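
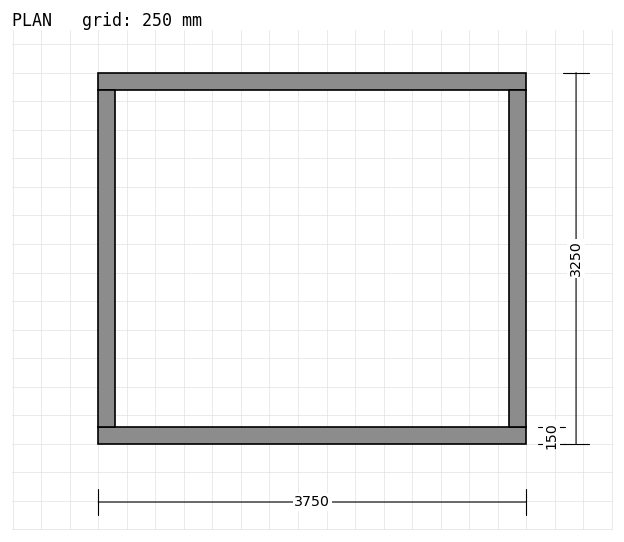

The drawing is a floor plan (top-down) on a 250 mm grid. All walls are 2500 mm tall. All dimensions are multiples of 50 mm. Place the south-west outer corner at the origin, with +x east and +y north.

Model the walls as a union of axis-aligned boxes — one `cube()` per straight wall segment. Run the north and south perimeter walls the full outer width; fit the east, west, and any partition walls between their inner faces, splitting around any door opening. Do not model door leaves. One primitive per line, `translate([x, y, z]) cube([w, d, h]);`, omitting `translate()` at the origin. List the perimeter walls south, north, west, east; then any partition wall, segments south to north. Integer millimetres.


cube([3750, 150, 2500]);
translate([0, 3100, 0]) cube([3750, 150, 2500]);
translate([0, 150, 0]) cube([150, 2950, 2500]);
translate([3600, 150, 0]) cube([150, 2950, 2500]);


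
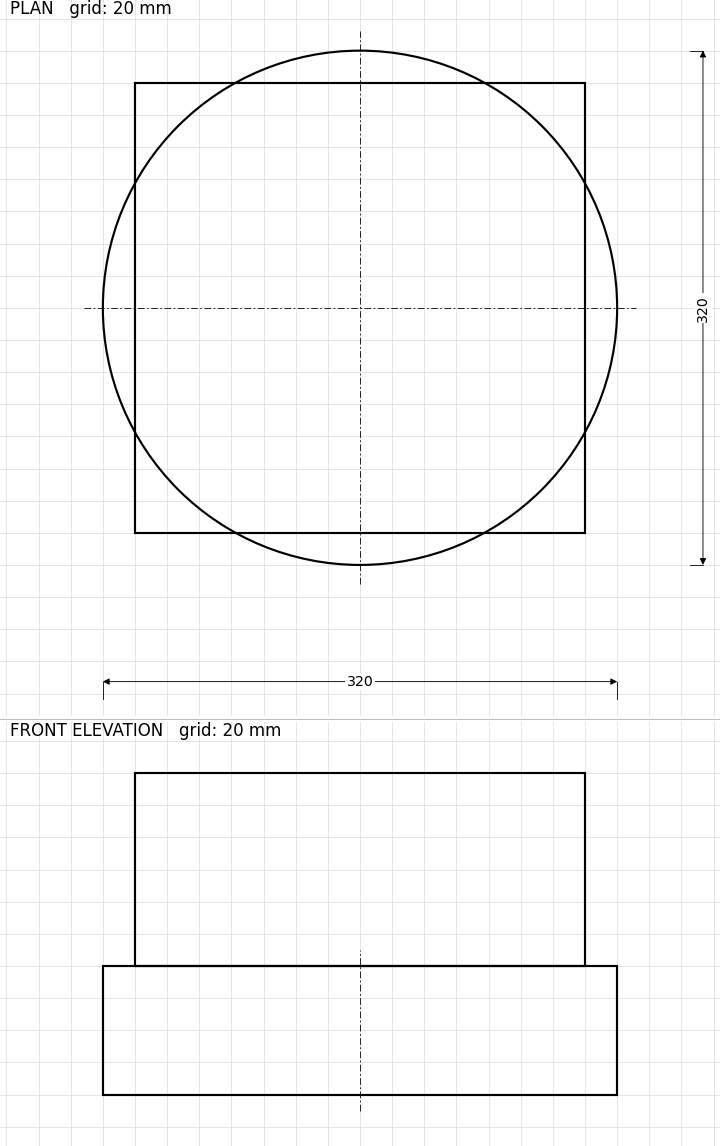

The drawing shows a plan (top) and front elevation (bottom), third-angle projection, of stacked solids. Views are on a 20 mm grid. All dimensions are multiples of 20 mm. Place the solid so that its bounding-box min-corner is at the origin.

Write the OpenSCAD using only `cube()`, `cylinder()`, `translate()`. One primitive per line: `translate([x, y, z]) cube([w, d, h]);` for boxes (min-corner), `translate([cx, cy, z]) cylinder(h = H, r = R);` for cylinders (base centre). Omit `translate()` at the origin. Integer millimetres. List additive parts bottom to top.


translate([160, 160, 0]) cylinder(h = 80, r = 160);
translate([20, 20, 80]) cube([280, 280, 120]);


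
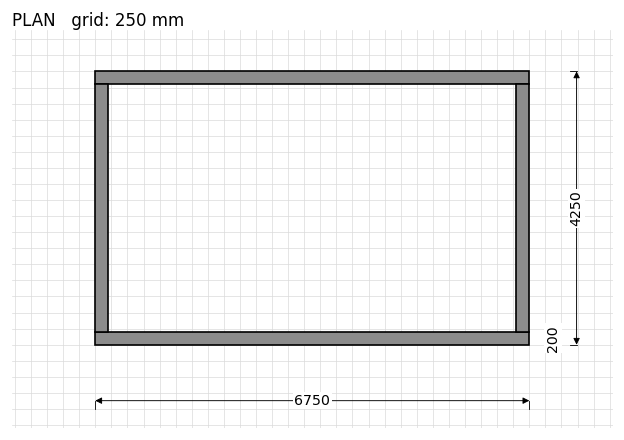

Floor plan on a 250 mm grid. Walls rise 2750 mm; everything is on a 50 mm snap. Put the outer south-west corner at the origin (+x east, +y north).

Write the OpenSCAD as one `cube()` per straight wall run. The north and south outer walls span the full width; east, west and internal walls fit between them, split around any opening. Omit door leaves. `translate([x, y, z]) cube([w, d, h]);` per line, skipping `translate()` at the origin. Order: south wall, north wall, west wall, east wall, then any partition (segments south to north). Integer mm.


cube([6750, 200, 2750]);
translate([0, 4050, 0]) cube([6750, 200, 2750]);
translate([0, 200, 0]) cube([200, 3850, 2750]);
translate([6550, 200, 0]) cube([200, 3850, 2750]);


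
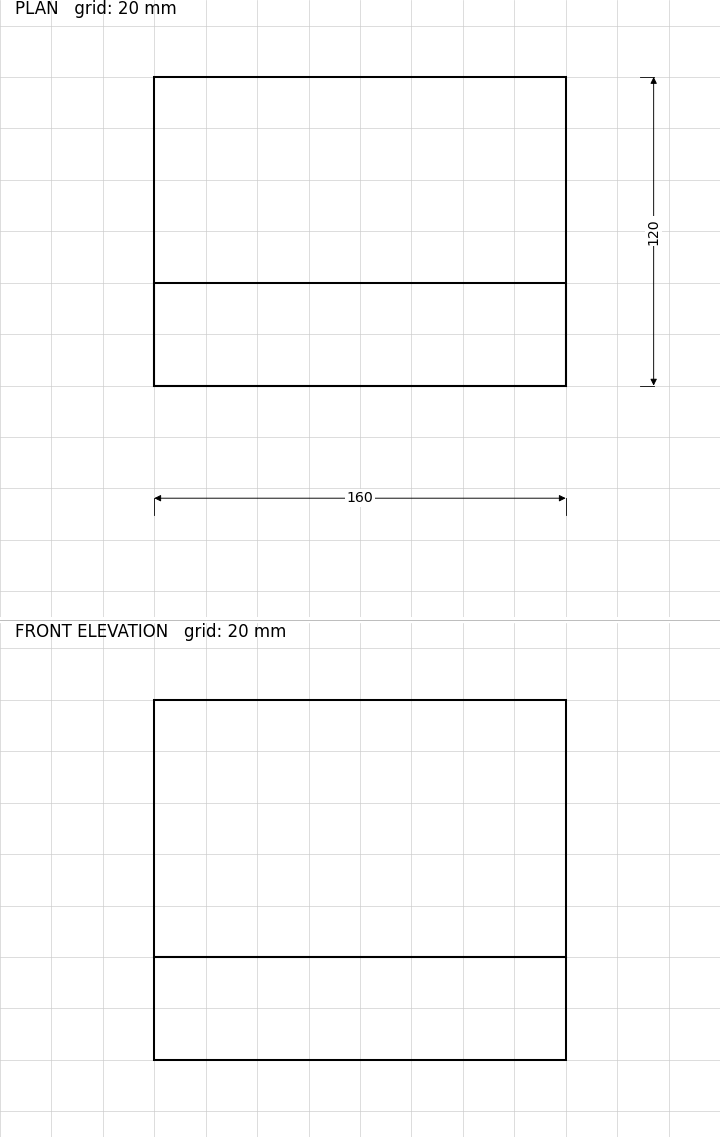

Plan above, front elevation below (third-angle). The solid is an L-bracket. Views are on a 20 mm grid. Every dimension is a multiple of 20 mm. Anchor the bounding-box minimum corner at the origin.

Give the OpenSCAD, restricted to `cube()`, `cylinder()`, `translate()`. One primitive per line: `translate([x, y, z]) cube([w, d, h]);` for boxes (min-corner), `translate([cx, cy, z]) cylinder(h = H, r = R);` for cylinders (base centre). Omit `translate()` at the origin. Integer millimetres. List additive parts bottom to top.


cube([160, 120, 40]);
translate([0, 0, 40]) cube([160, 40, 100]);


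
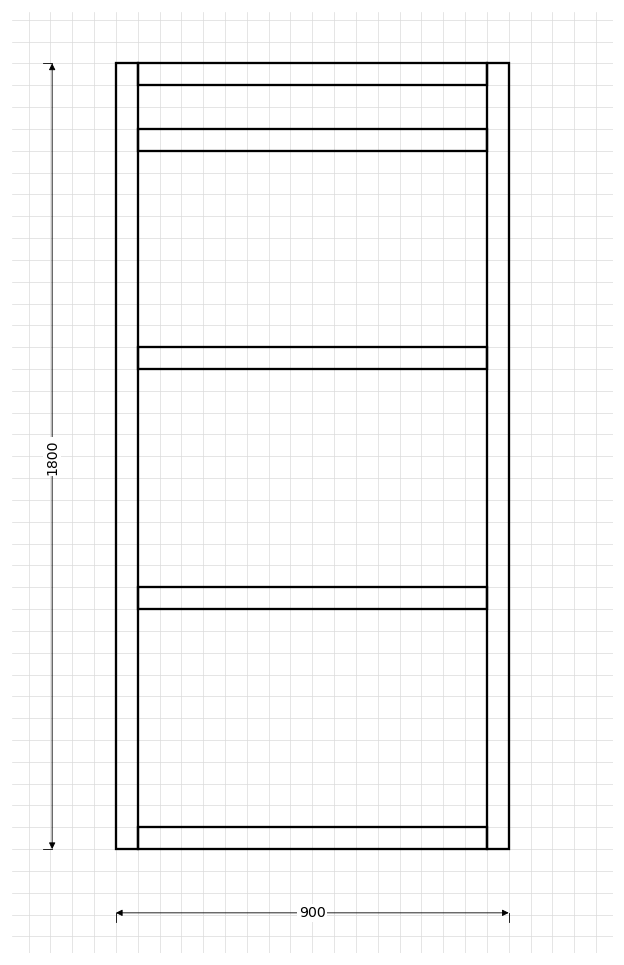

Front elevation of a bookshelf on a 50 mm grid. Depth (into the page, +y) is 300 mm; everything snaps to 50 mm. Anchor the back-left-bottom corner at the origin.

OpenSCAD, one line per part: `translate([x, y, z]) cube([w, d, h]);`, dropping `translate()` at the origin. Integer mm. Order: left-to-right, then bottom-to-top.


cube([50, 300, 1800]);
translate([50, 0, 0]) cube([800, 300, 50]);
translate([50, 0, 550]) cube([800, 300, 50]);
translate([50, 0, 1100]) cube([800, 300, 50]);
translate([50, 0, 1600]) cube([800, 300, 50]);
translate([50, 0, 1750]) cube([800, 300, 50]);
translate([850, 0, 0]) cube([50, 300, 1800]);


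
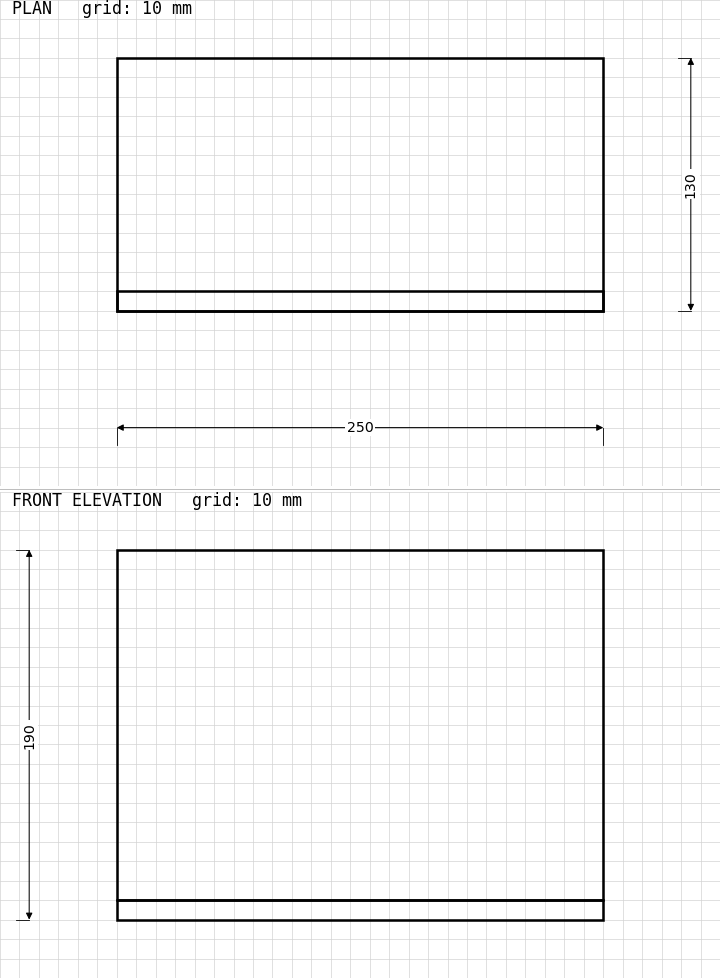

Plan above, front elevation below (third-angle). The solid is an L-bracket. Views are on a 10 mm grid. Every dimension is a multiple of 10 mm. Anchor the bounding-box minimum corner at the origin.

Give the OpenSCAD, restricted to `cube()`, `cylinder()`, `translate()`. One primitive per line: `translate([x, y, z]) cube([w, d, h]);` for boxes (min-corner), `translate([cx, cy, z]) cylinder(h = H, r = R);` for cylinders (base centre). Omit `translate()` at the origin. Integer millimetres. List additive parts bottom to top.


cube([250, 130, 10]);
translate([0, 0, 10]) cube([250, 10, 180]);


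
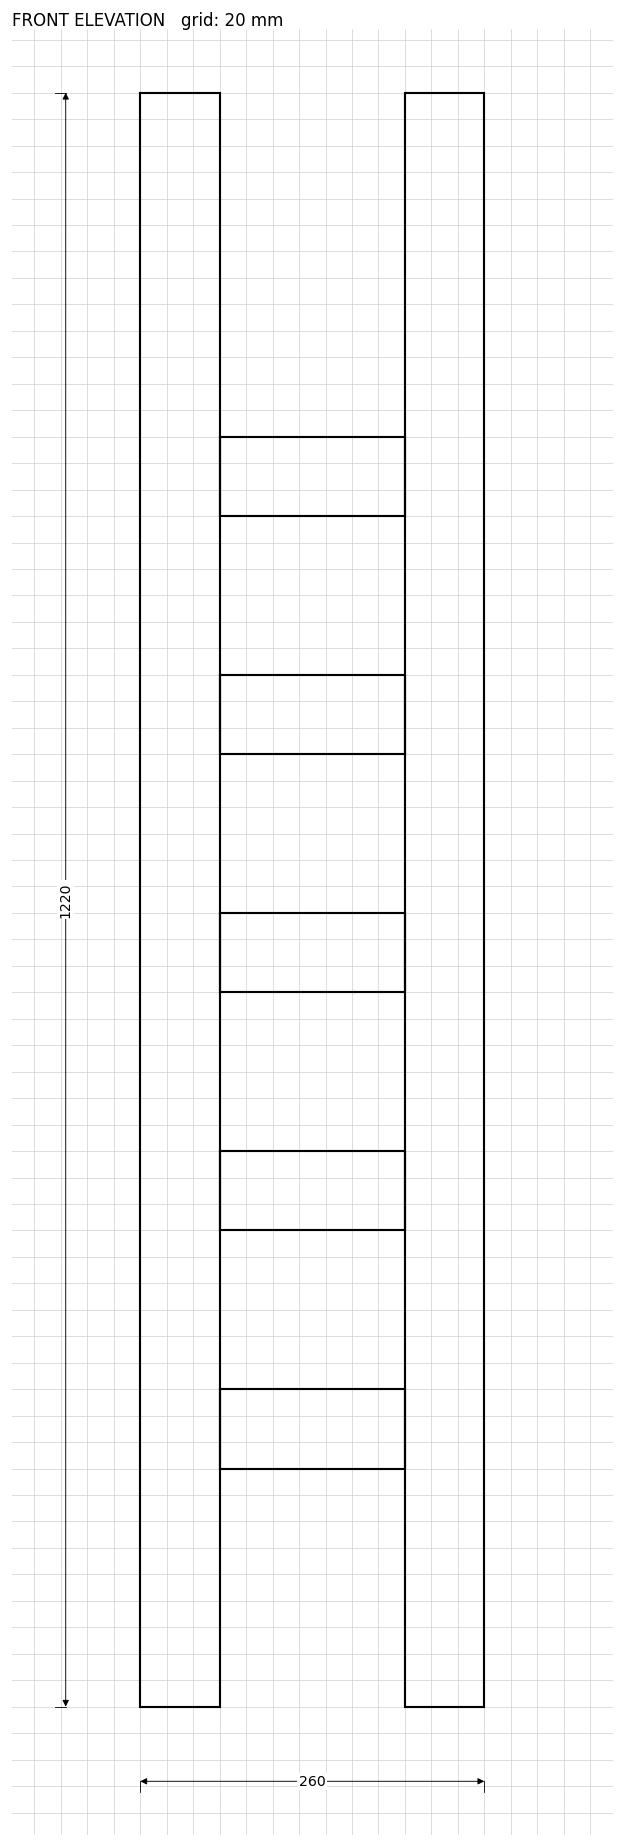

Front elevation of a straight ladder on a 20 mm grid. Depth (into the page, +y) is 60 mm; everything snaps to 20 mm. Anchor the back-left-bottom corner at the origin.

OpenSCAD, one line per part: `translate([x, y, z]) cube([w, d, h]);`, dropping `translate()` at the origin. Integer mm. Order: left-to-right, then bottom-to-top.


cube([60, 60, 1220]);
translate([60, 0, 180]) cube([140, 60, 60]);
translate([60, 0, 360]) cube([140, 60, 60]);
translate([60, 0, 540]) cube([140, 60, 60]);
translate([60, 0, 720]) cube([140, 60, 60]);
translate([60, 0, 900]) cube([140, 60, 60]);
translate([200, 0, 0]) cube([60, 60, 1220]);


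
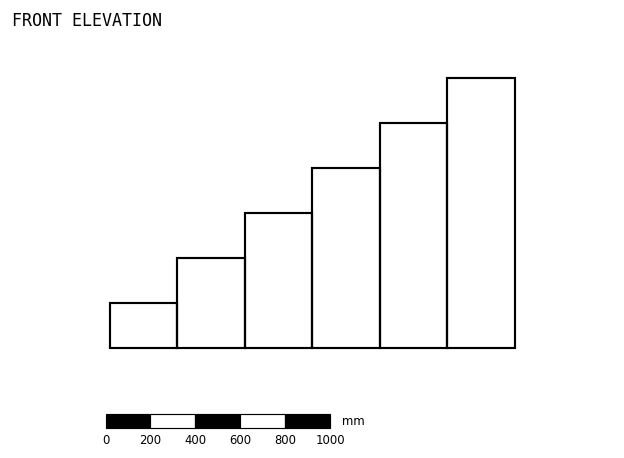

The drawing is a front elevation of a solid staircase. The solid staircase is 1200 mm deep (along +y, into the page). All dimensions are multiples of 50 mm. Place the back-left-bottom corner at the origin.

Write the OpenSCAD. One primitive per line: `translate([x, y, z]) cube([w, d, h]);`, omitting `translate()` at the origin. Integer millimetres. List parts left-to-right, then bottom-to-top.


cube([300, 1200, 200]);
translate([300, 0, 0]) cube([300, 1200, 400]);
translate([600, 0, 0]) cube([300, 1200, 600]);
translate([900, 0, 0]) cube([300, 1200, 800]);
translate([1200, 0, 0]) cube([300, 1200, 1000]);
translate([1500, 0, 0]) cube([300, 1200, 1200]);


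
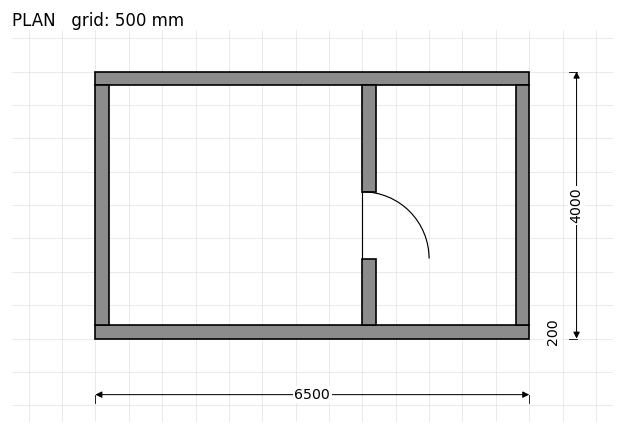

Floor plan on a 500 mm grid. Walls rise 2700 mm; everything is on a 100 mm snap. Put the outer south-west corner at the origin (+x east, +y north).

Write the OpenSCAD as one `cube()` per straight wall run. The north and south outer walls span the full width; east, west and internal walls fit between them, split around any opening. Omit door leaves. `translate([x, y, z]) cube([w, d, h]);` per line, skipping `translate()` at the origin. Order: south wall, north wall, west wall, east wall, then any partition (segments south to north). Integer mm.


cube([6500, 200, 2700]);
translate([0, 3800, 0]) cube([6500, 200, 2700]);
translate([0, 200, 0]) cube([200, 3600, 2700]);
translate([6300, 200, 0]) cube([200, 3600, 2700]);
translate([4000, 200, 0]) cube([200, 1000, 2700]);
translate([4000, 2200, 0]) cube([200, 1600, 2700]);


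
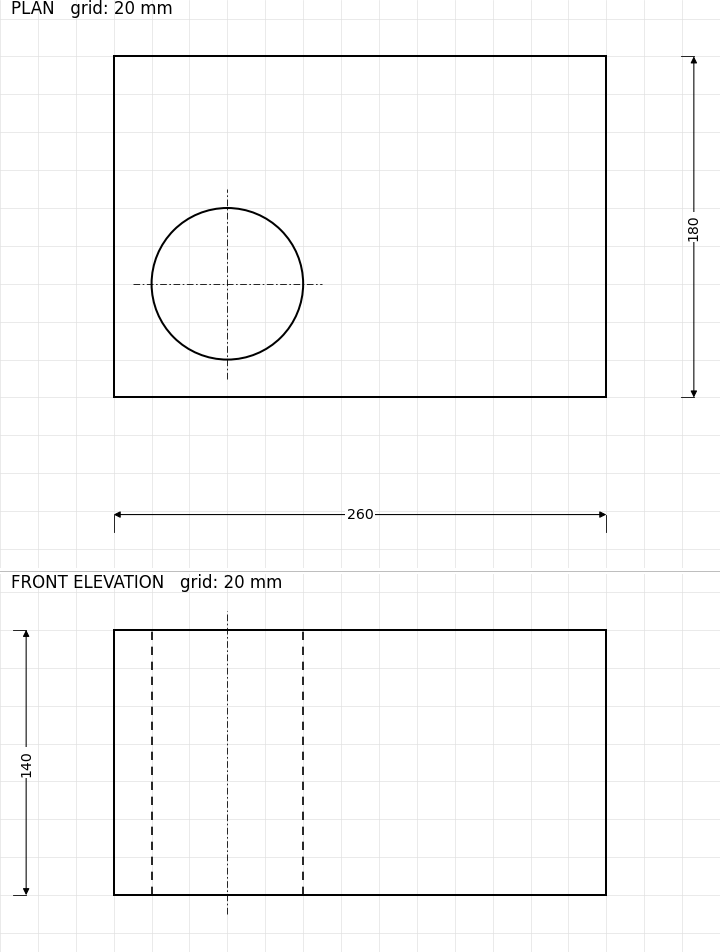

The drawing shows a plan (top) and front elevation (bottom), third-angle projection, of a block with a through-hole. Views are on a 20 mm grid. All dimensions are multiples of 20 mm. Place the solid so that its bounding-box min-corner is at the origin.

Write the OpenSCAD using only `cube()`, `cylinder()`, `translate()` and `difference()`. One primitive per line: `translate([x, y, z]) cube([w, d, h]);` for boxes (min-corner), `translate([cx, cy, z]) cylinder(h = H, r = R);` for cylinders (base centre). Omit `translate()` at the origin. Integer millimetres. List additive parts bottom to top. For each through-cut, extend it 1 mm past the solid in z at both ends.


difference() {
  cube([260, 180, 140]);
  translate([60, 60, -1]) cylinder(h = 142, r = 40);
}


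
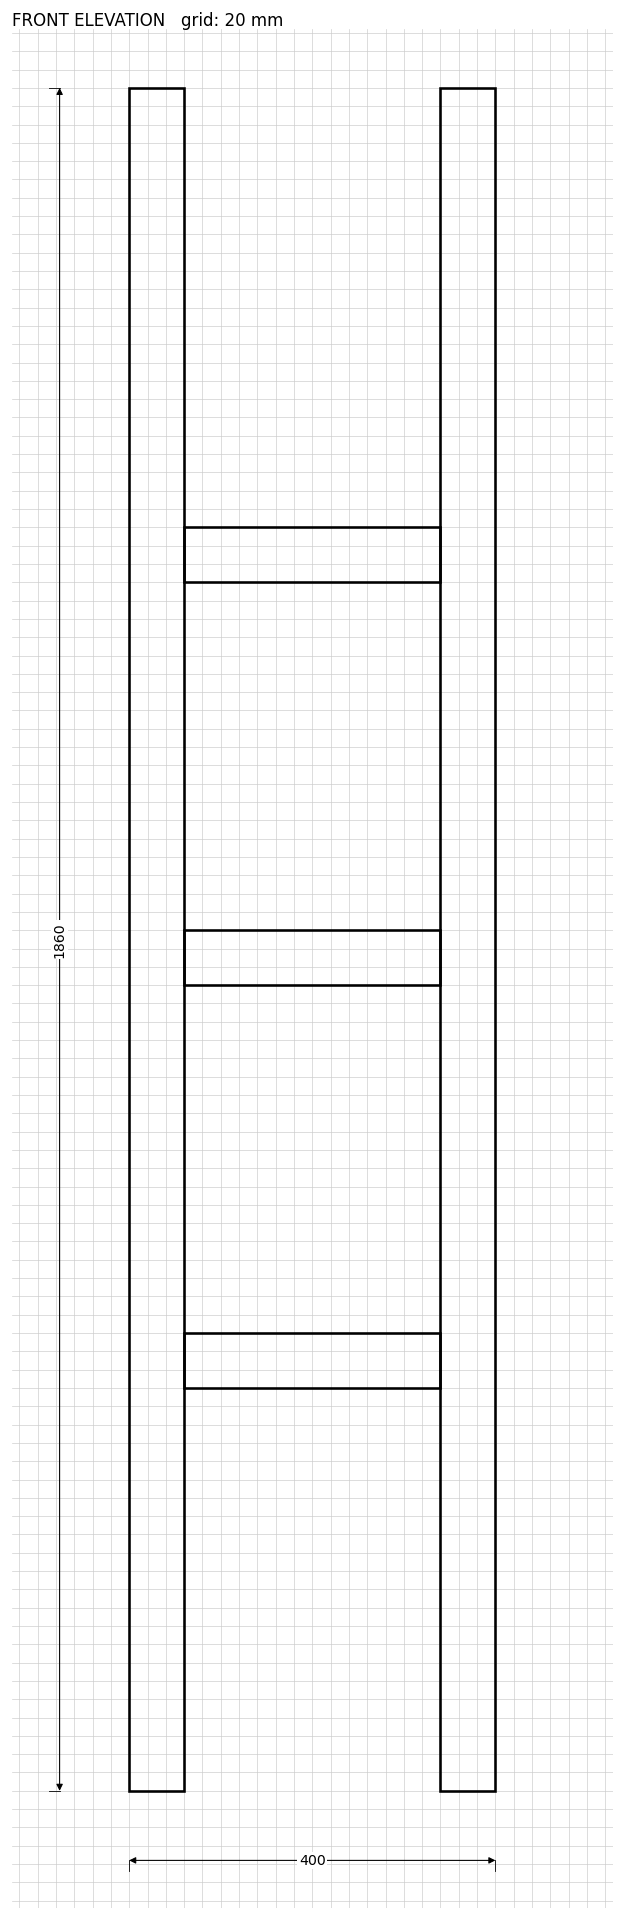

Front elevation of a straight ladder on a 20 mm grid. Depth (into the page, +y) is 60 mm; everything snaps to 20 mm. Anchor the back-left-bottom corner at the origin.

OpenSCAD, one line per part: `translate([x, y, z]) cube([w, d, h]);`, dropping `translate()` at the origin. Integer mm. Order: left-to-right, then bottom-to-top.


cube([60, 60, 1860]);
translate([60, 0, 440]) cube([280, 60, 60]);
translate([60, 0, 880]) cube([280, 60, 60]);
translate([60, 0, 1320]) cube([280, 60, 60]);
translate([340, 0, 0]) cube([60, 60, 1860]);


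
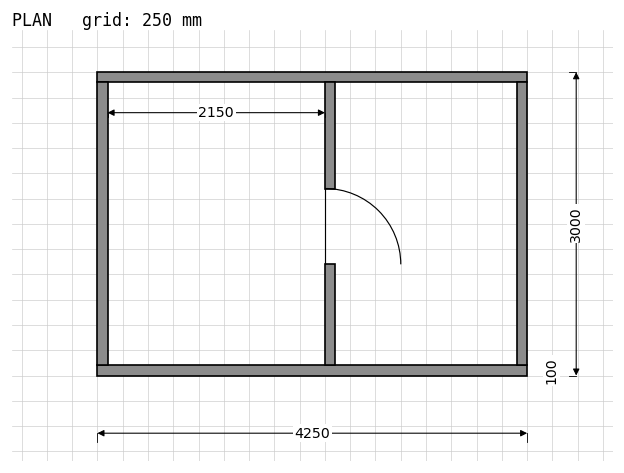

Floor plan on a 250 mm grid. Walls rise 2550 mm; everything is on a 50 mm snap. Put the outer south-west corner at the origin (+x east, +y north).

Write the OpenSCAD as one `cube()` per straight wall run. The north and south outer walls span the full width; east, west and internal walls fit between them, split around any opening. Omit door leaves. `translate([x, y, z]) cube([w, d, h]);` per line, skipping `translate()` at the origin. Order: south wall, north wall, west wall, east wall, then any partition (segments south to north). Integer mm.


cube([4250, 100, 2550]);
translate([0, 2900, 0]) cube([4250, 100, 2550]);
translate([0, 100, 0]) cube([100, 2800, 2550]);
translate([4150, 100, 0]) cube([100, 2800, 2550]);
translate([2250, 100, 0]) cube([100, 1000, 2550]);
translate([2250, 1850, 0]) cube([100, 1050, 2550]);


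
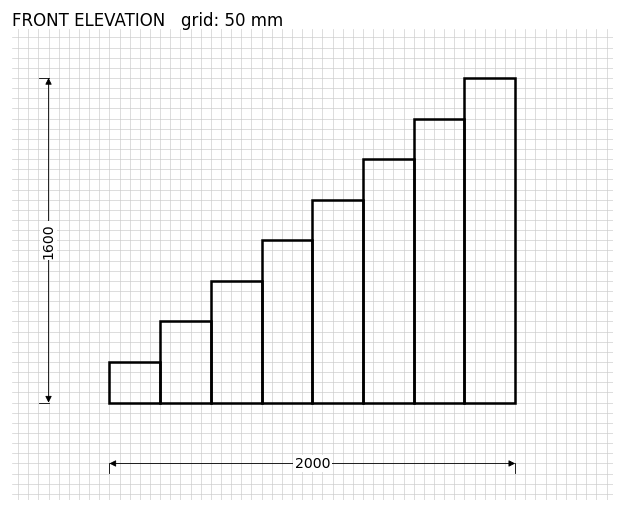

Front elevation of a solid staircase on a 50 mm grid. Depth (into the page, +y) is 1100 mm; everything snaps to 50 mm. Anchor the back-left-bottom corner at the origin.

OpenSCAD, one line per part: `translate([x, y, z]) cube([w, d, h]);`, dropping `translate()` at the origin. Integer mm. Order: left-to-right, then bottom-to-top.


cube([250, 1100, 200]);
translate([250, 0, 0]) cube([250, 1100, 400]);
translate([500, 0, 0]) cube([250, 1100, 600]);
translate([750, 0, 0]) cube([250, 1100, 800]);
translate([1000, 0, 0]) cube([250, 1100, 1000]);
translate([1250, 0, 0]) cube([250, 1100, 1200]);
translate([1500, 0, 0]) cube([250, 1100, 1400]);
translate([1750, 0, 0]) cube([250, 1100, 1600]);


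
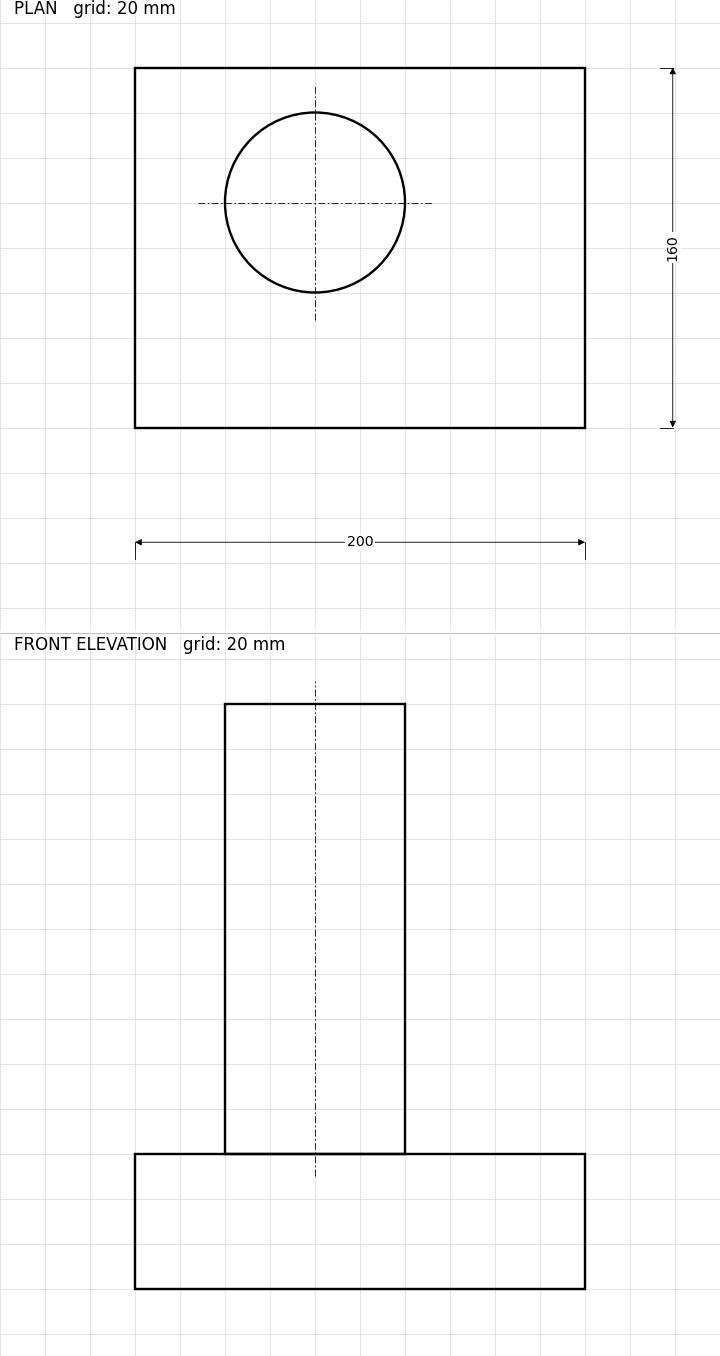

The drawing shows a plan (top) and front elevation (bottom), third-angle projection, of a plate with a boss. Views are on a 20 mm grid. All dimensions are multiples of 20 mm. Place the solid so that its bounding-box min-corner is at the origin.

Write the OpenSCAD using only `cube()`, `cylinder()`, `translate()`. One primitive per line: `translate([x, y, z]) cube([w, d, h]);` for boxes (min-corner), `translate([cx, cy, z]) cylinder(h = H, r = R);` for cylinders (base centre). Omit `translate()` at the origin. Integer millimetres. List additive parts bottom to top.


cube([200, 160, 60]);
translate([80, 100, 60]) cylinder(h = 200, r = 40);


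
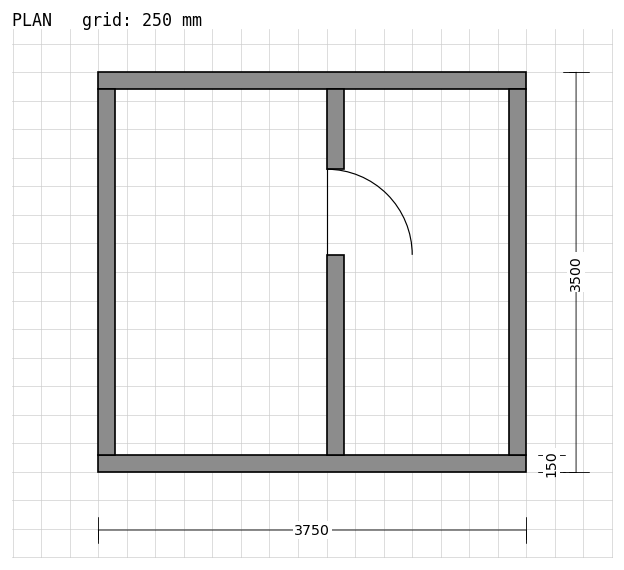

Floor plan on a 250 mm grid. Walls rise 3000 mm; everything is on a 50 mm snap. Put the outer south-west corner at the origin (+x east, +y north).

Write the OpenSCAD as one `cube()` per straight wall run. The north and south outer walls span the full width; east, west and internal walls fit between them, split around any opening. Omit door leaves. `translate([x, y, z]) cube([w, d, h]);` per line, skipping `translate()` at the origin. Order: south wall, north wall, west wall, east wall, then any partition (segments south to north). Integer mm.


cube([3750, 150, 3000]);
translate([0, 3350, 0]) cube([3750, 150, 3000]);
translate([0, 150, 0]) cube([150, 3200, 3000]);
translate([3600, 150, 0]) cube([150, 3200, 3000]);
translate([2000, 150, 0]) cube([150, 1750, 3000]);
translate([2000, 2650, 0]) cube([150, 700, 3000]);


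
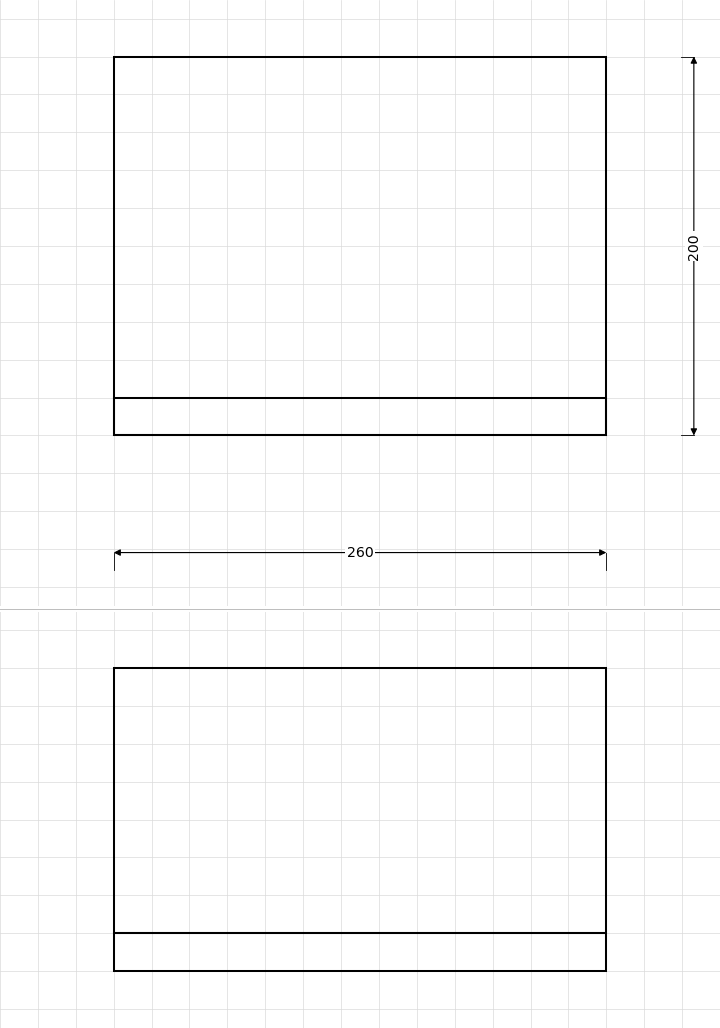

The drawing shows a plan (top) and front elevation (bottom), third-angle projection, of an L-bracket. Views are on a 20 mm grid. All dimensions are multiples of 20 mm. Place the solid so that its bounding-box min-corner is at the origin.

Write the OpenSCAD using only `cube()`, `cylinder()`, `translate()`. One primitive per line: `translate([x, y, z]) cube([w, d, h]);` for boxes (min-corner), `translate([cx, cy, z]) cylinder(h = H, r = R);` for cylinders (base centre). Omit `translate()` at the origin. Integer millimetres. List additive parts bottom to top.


cube([260, 200, 20]);
translate([0, 0, 20]) cube([260, 20, 140]);


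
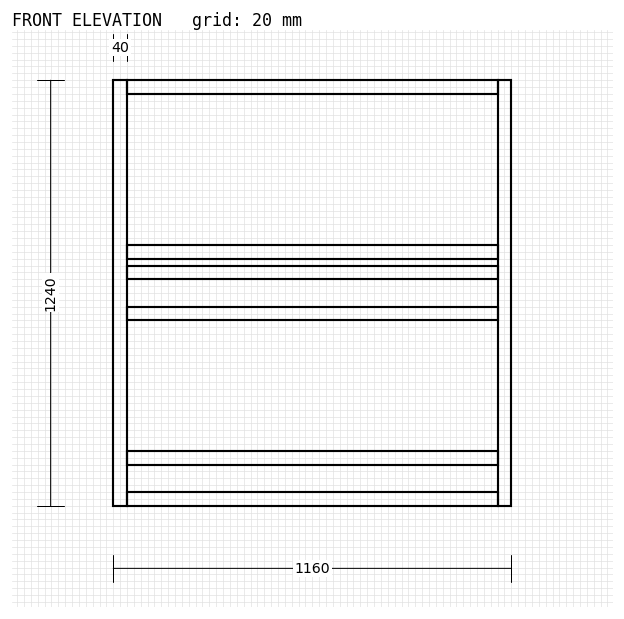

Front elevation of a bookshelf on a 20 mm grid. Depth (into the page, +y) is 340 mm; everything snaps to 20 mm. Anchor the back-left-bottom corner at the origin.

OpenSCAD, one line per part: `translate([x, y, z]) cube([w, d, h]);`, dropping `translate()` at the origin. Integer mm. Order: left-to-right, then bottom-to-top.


cube([40, 340, 1240]);
translate([40, 0, 0]) cube([1080, 340, 40]);
translate([40, 0, 120]) cube([1080, 340, 40]);
translate([40, 0, 540]) cube([1080, 340, 40]);
translate([40, 0, 660]) cube([1080, 340, 40]);
translate([40, 0, 720]) cube([1080, 340, 40]);
translate([40, 0, 1200]) cube([1080, 340, 40]);
translate([1120, 0, 0]) cube([40, 340, 1240]);


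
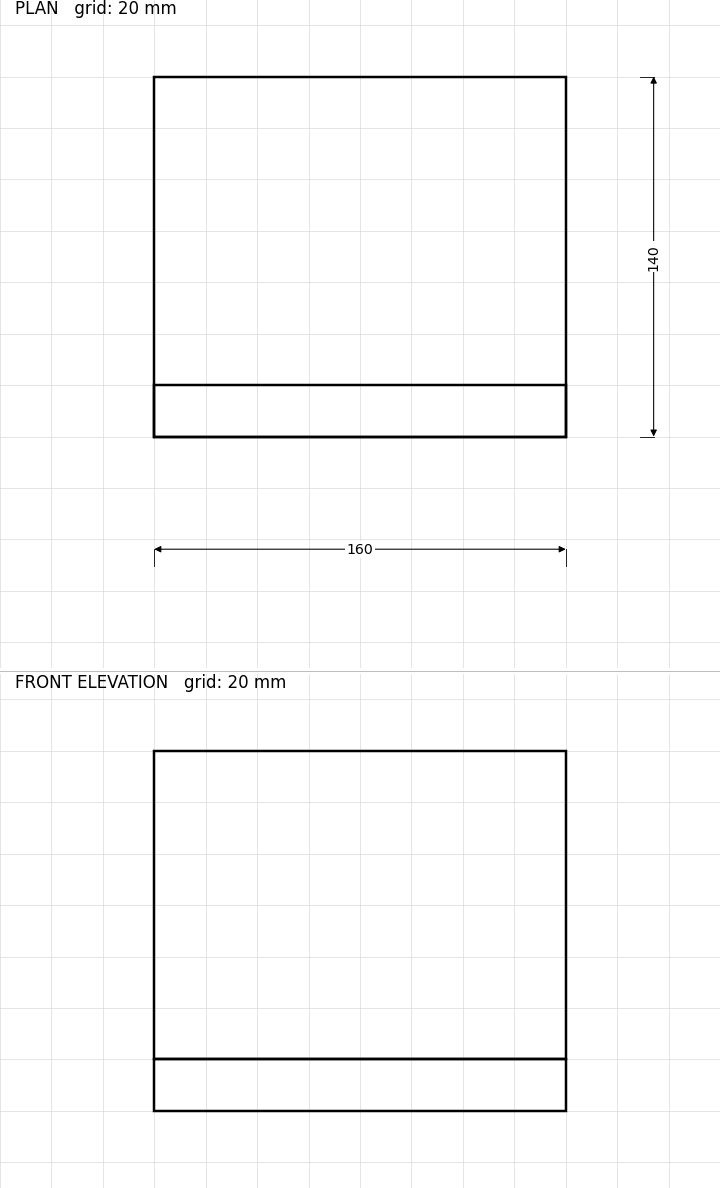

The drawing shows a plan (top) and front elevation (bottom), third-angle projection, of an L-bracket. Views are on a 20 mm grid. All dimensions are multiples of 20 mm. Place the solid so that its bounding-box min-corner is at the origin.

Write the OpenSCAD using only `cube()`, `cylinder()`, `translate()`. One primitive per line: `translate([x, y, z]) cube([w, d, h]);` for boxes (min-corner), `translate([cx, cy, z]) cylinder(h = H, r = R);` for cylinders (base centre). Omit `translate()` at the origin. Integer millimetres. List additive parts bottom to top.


cube([160, 140, 20]);
translate([0, 0, 20]) cube([160, 20, 120]);


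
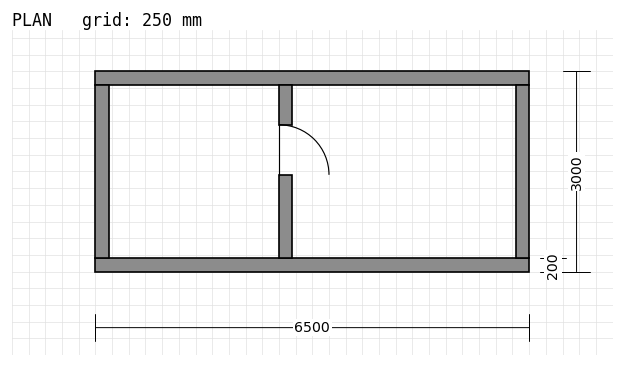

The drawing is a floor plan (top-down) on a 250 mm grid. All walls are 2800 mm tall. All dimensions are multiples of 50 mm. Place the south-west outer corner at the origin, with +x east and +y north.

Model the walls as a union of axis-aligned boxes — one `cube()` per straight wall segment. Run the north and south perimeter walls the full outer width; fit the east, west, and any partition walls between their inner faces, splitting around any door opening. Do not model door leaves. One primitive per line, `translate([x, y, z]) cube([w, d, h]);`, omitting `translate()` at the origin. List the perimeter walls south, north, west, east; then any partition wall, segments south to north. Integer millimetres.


cube([6500, 200, 2800]);
translate([0, 2800, 0]) cube([6500, 200, 2800]);
translate([0, 200, 0]) cube([200, 2600, 2800]);
translate([6300, 200, 0]) cube([200, 2600, 2800]);
translate([2750, 200, 0]) cube([200, 1250, 2800]);
translate([2750, 2200, 0]) cube([200, 600, 2800]);


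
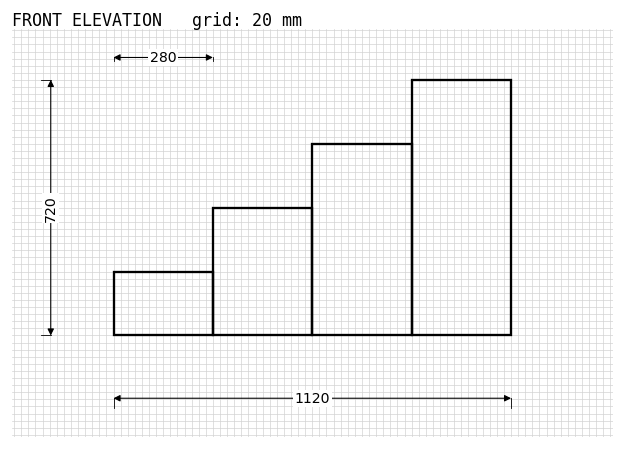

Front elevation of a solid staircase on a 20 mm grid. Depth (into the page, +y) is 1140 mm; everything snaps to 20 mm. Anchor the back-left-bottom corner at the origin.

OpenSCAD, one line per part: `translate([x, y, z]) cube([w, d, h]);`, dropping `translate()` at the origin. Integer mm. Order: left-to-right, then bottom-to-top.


cube([280, 1140, 180]);
translate([280, 0, 0]) cube([280, 1140, 360]);
translate([560, 0, 0]) cube([280, 1140, 540]);
translate([840, 0, 0]) cube([280, 1140, 720]);


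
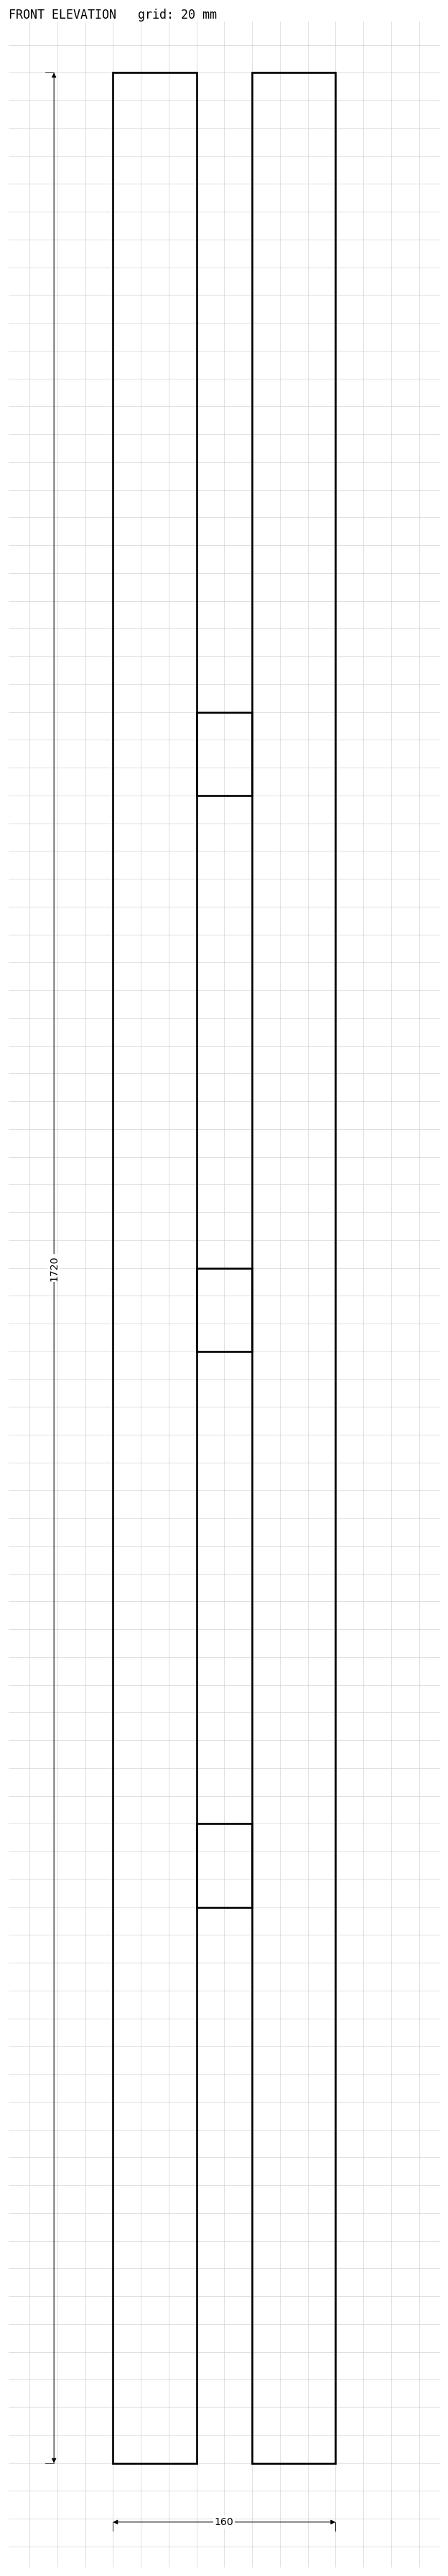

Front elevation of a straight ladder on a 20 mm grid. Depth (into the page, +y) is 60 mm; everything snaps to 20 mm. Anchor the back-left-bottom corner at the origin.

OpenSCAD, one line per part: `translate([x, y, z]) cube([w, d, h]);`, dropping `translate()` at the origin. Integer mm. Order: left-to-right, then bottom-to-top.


cube([60, 60, 1720]);
translate([60, 0, 400]) cube([40, 60, 60]);
translate([60, 0, 800]) cube([40, 60, 60]);
translate([60, 0, 1200]) cube([40, 60, 60]);
translate([100, 0, 0]) cube([60, 60, 1720]);


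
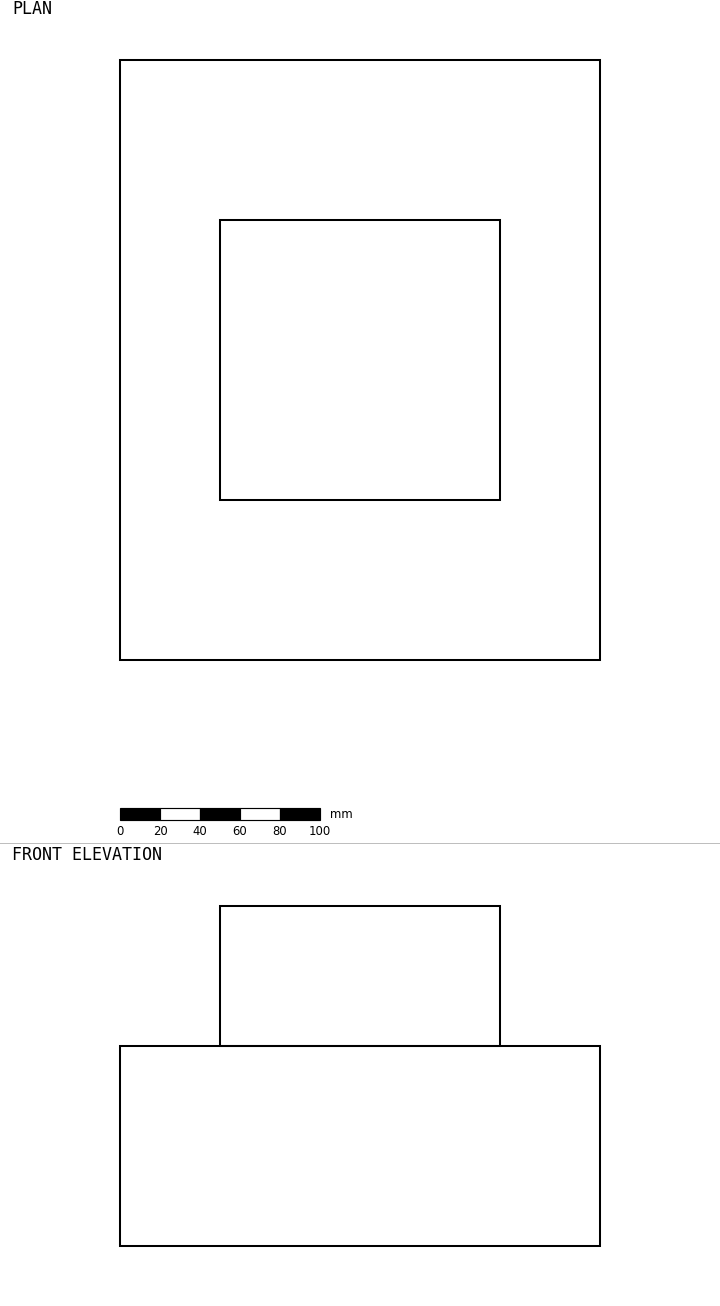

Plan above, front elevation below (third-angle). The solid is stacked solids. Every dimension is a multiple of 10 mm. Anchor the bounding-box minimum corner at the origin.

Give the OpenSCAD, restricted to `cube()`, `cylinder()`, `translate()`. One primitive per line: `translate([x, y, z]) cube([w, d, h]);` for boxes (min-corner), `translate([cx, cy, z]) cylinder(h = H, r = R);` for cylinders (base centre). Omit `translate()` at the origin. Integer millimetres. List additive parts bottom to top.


cube([240, 300, 100]);
translate([50, 80, 100]) cube([140, 140, 70]);


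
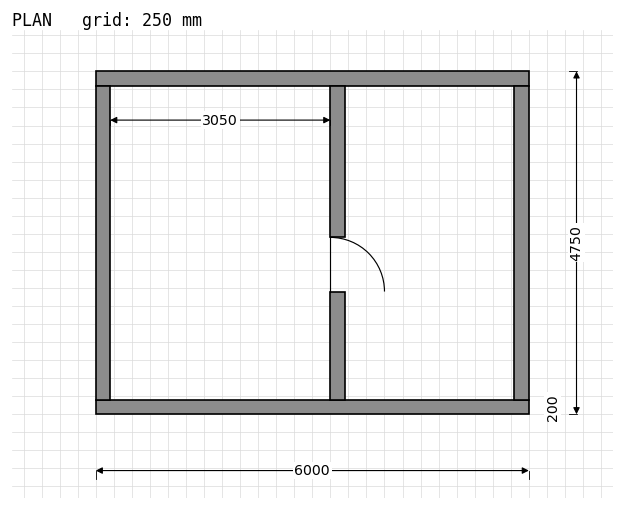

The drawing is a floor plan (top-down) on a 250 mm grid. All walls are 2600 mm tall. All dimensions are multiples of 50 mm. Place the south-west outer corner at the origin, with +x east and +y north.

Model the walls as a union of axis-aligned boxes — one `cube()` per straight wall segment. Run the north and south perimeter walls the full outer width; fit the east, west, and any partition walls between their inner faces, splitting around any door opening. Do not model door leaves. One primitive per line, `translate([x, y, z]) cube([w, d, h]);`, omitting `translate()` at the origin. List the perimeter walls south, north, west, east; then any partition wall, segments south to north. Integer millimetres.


cube([6000, 200, 2600]);
translate([0, 4550, 0]) cube([6000, 200, 2600]);
translate([0, 200, 0]) cube([200, 4350, 2600]);
translate([5800, 200, 0]) cube([200, 4350, 2600]);
translate([3250, 200, 0]) cube([200, 1500, 2600]);
translate([3250, 2450, 0]) cube([200, 2100, 2600]);


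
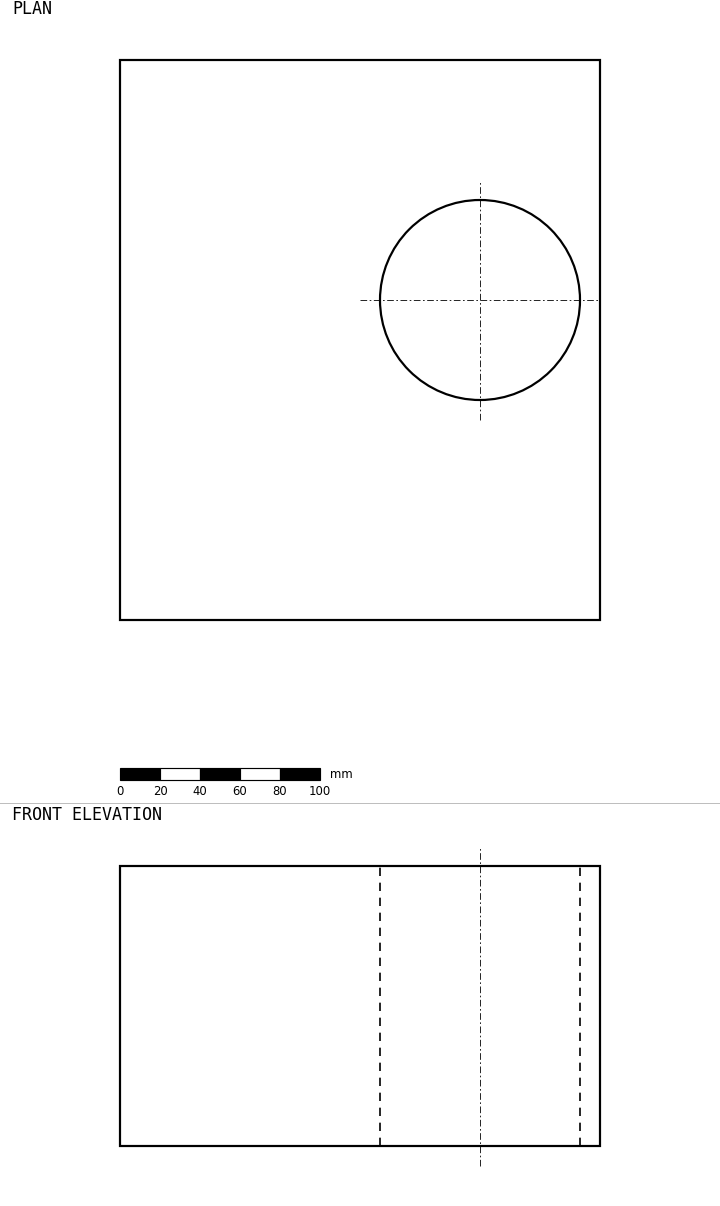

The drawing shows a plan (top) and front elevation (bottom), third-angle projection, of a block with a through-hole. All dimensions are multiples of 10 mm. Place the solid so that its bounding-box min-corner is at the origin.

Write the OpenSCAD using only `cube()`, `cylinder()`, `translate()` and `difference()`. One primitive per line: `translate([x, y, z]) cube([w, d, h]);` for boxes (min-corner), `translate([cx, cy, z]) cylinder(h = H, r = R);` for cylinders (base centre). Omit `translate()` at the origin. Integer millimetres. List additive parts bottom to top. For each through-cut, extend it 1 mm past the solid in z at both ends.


difference() {
  cube([240, 280, 140]);
  translate([180, 160, -1]) cylinder(h = 142, r = 50);
}


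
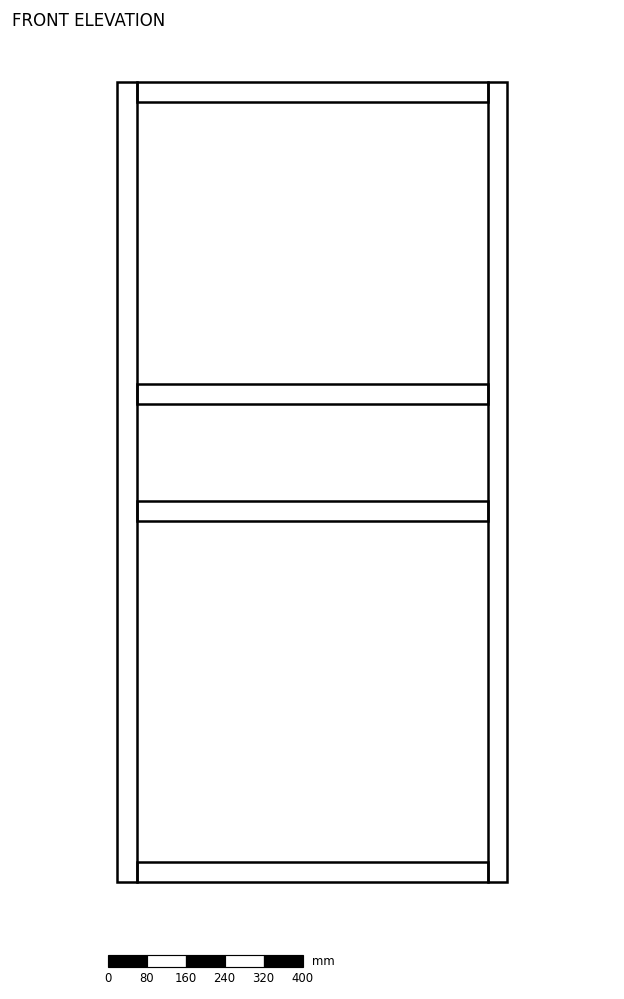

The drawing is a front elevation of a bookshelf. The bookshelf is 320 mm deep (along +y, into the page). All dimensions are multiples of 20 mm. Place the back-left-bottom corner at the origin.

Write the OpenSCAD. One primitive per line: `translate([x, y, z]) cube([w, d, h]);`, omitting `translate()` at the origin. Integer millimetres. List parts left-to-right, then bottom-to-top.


cube([40, 320, 1640]);
translate([40, 0, 0]) cube([720, 320, 40]);
translate([40, 0, 740]) cube([720, 320, 40]);
translate([40, 0, 980]) cube([720, 320, 40]);
translate([40, 0, 1600]) cube([720, 320, 40]);
translate([760, 0, 0]) cube([40, 320, 1640]);


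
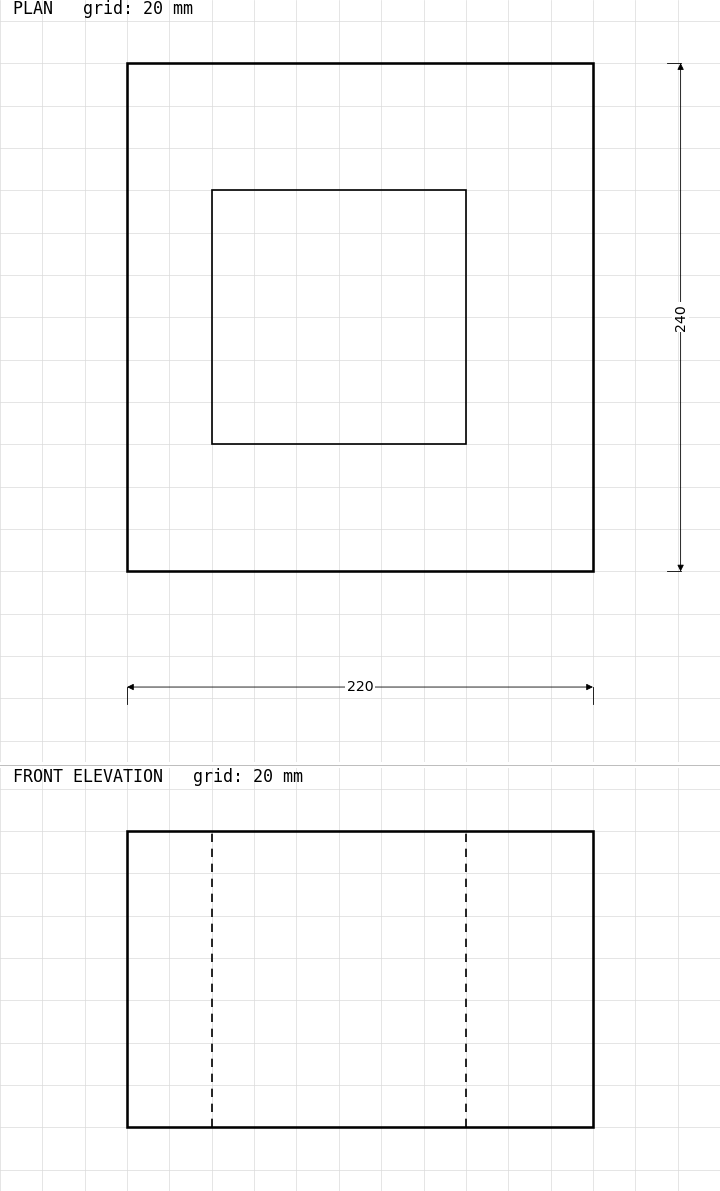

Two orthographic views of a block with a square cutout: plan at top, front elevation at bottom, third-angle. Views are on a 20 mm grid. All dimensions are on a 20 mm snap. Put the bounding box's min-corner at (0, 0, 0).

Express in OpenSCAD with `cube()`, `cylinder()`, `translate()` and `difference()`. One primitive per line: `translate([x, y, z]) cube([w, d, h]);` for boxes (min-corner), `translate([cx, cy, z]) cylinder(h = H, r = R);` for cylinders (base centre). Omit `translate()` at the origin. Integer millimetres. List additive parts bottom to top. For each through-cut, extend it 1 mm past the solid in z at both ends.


difference() {
  cube([220, 240, 140]);
  translate([40, 60, -1]) cube([120, 120, 142]);
}


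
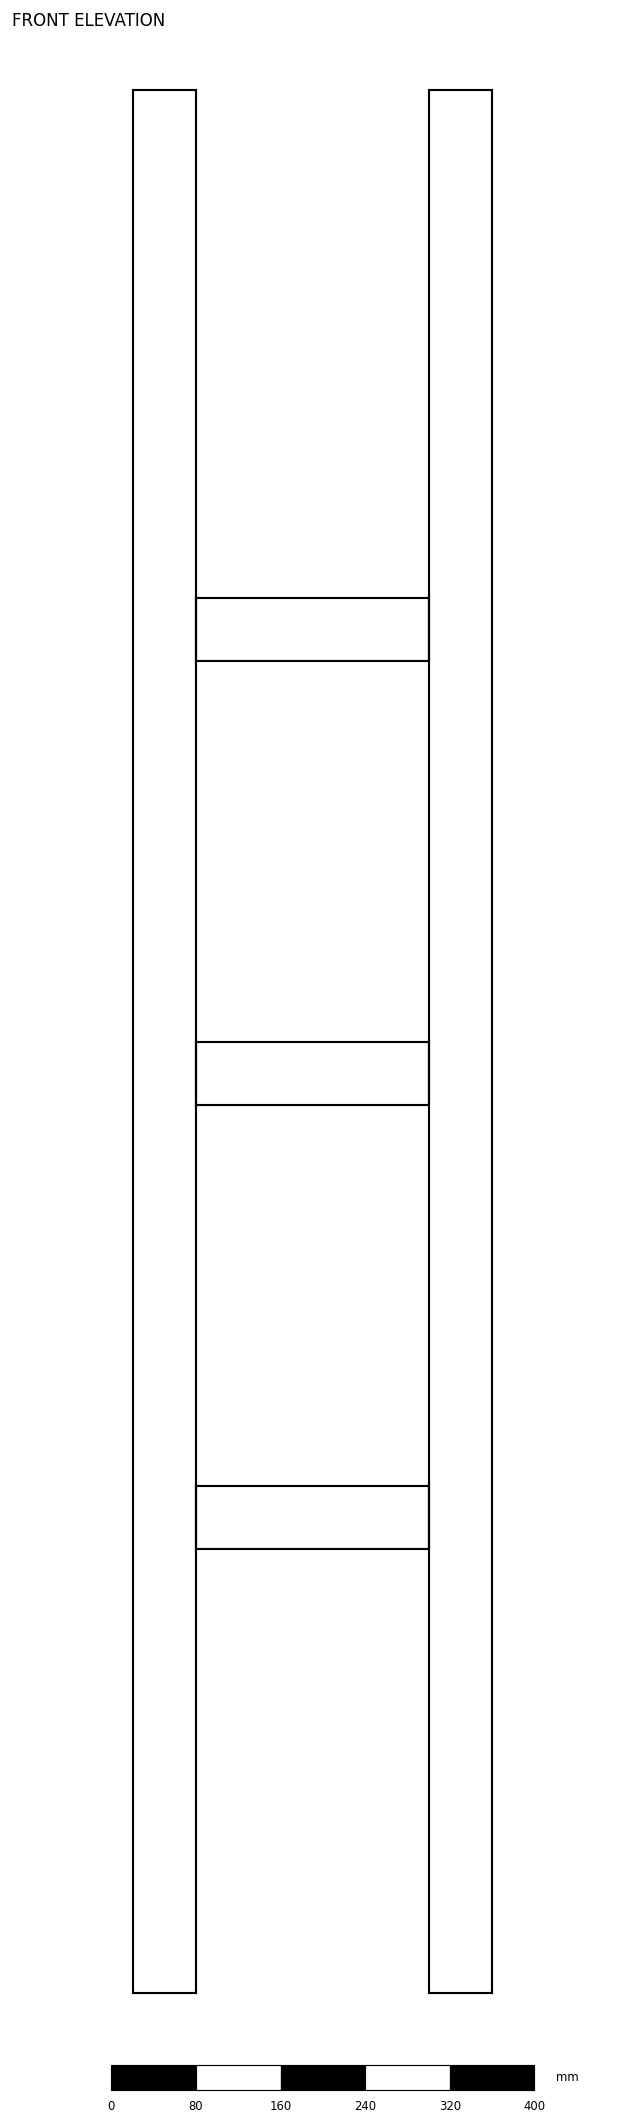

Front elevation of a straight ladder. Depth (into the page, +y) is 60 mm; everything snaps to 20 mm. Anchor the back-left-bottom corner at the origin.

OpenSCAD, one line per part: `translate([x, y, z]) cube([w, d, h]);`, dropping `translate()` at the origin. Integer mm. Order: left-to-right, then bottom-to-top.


cube([60, 60, 1800]);
translate([60, 0, 420]) cube([220, 60, 60]);
translate([60, 0, 840]) cube([220, 60, 60]);
translate([60, 0, 1260]) cube([220, 60, 60]);
translate([280, 0, 0]) cube([60, 60, 1800]);


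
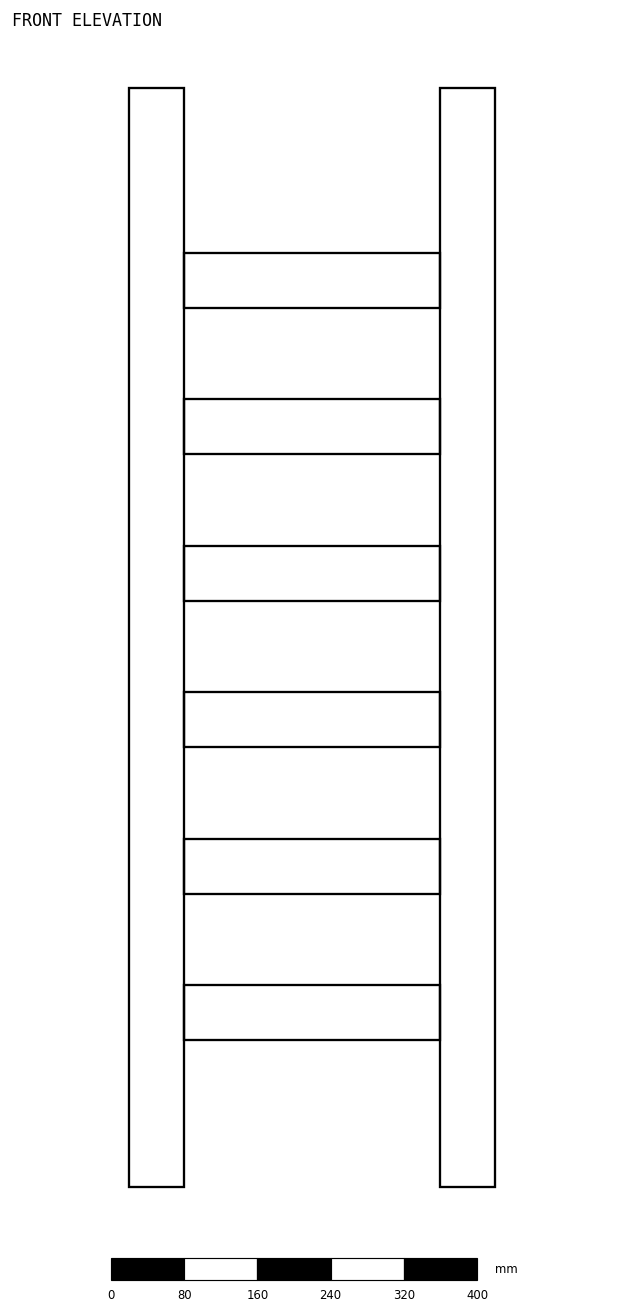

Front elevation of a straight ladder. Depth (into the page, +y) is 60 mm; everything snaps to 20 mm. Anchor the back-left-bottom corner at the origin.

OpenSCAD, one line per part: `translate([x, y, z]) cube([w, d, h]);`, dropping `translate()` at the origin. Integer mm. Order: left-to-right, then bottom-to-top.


cube([60, 60, 1200]);
translate([60, 0, 160]) cube([280, 60, 60]);
translate([60, 0, 320]) cube([280, 60, 60]);
translate([60, 0, 480]) cube([280, 60, 60]);
translate([60, 0, 640]) cube([280, 60, 60]);
translate([60, 0, 800]) cube([280, 60, 60]);
translate([60, 0, 960]) cube([280, 60, 60]);
translate([340, 0, 0]) cube([60, 60, 1200]);


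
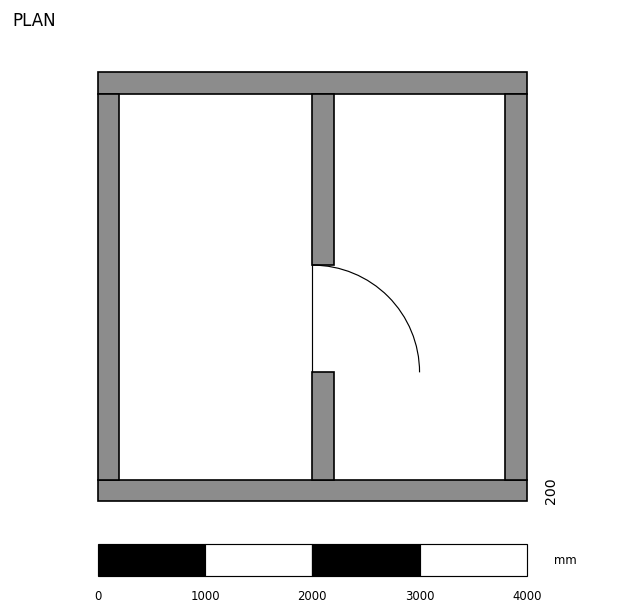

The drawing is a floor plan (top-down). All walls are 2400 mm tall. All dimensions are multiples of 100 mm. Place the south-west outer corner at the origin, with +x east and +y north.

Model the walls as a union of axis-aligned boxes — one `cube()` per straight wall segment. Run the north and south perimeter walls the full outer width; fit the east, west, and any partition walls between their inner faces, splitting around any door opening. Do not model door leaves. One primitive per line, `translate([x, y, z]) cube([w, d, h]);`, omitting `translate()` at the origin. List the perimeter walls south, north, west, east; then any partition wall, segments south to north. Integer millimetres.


cube([4000, 200, 2400]);
translate([0, 3800, 0]) cube([4000, 200, 2400]);
translate([0, 200, 0]) cube([200, 3600, 2400]);
translate([3800, 200, 0]) cube([200, 3600, 2400]);
translate([2000, 200, 0]) cube([200, 1000, 2400]);
translate([2000, 2200, 0]) cube([200, 1600, 2400]);


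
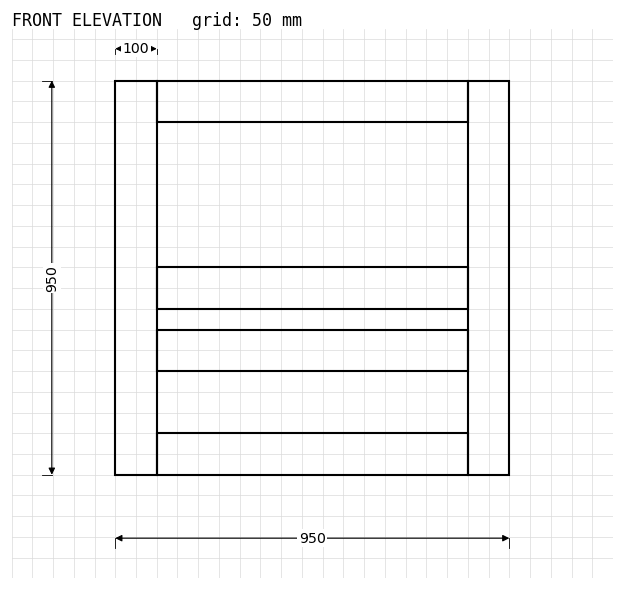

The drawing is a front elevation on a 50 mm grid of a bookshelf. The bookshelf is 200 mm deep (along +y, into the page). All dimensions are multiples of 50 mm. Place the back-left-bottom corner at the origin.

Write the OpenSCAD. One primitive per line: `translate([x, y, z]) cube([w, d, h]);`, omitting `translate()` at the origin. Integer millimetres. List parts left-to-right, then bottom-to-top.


cube([100, 200, 950]);
translate([100, 0, 0]) cube([750, 200, 100]);
translate([100, 0, 250]) cube([750, 200, 100]);
translate([100, 0, 400]) cube([750, 200, 100]);
translate([100, 0, 850]) cube([750, 200, 100]);
translate([850, 0, 0]) cube([100, 200, 950]);


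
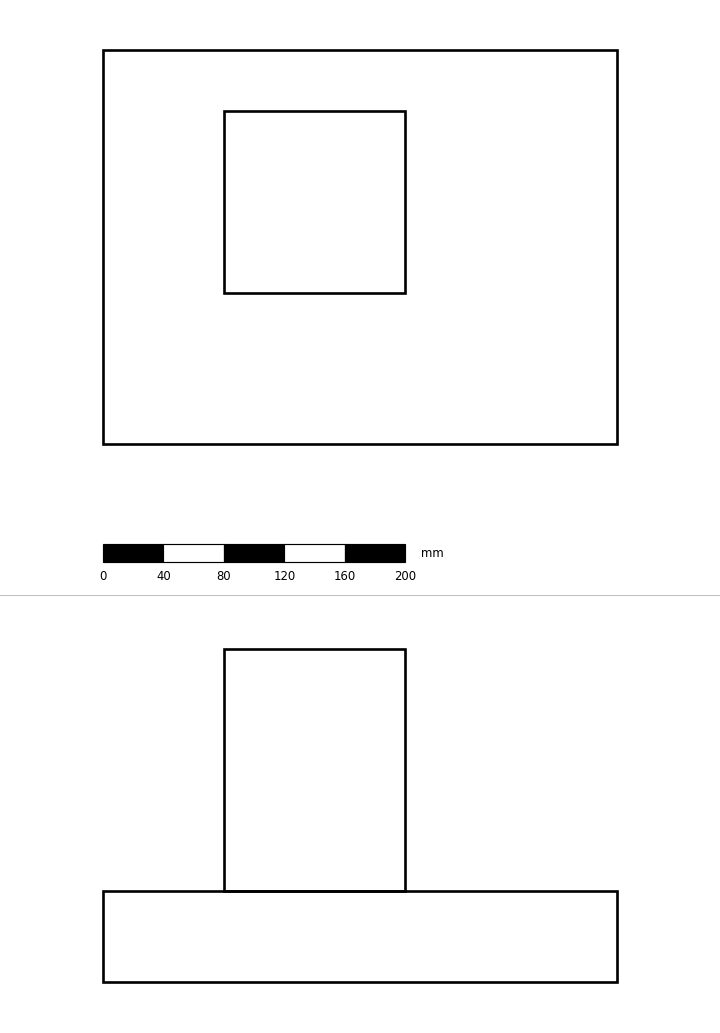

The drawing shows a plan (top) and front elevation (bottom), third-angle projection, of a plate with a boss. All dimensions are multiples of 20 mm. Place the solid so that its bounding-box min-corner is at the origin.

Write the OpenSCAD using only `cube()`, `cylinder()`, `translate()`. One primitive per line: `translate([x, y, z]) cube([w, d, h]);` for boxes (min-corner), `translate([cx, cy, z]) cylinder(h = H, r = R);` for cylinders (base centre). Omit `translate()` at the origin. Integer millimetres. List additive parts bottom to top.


cube([340, 260, 60]);
translate([80, 100, 60]) cube([120, 120, 160]);


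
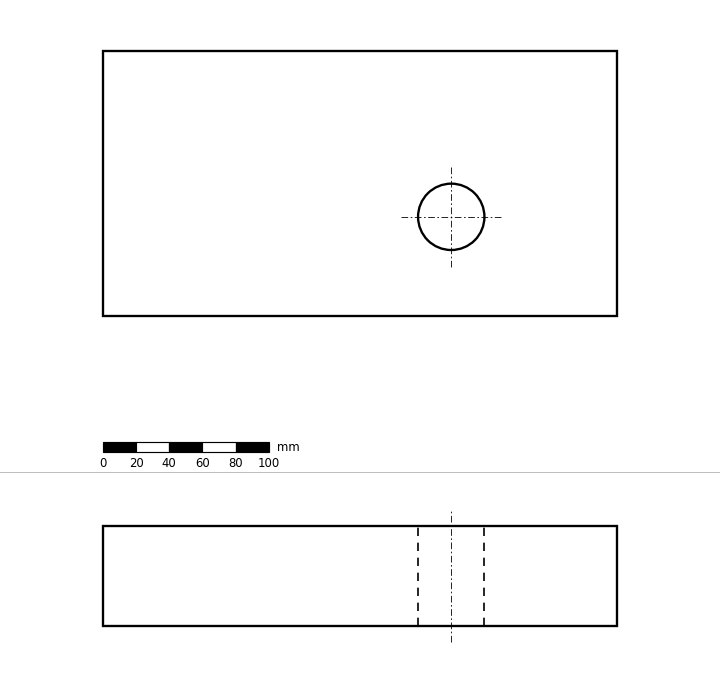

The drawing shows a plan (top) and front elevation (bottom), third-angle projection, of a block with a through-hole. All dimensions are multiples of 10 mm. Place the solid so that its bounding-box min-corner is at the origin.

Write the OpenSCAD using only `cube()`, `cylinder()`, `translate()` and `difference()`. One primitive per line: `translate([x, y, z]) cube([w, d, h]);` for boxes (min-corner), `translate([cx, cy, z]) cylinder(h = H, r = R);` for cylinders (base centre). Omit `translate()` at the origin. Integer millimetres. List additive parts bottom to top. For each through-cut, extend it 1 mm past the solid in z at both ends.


difference() {
  cube([310, 160, 60]);
  translate([210, 60, -1]) cylinder(h = 62, r = 20);
}


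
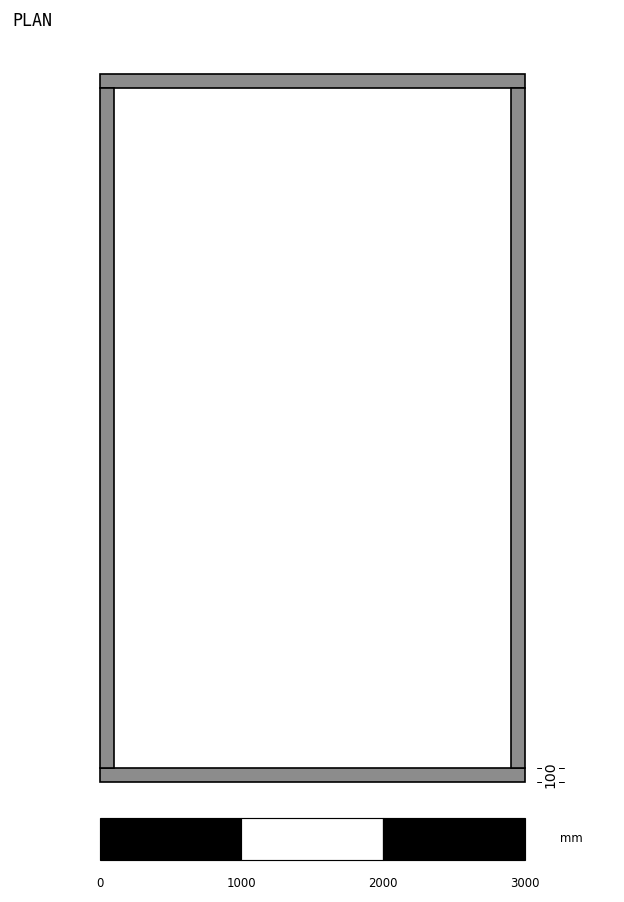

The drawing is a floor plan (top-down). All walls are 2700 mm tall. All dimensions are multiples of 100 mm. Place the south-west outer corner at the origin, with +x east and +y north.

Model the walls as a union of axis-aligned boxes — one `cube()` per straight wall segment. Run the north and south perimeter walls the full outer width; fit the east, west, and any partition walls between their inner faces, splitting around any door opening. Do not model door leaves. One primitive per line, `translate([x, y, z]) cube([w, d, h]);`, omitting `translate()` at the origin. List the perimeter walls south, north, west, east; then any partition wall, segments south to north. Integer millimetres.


cube([3000, 100, 2700]);
translate([0, 4900, 0]) cube([3000, 100, 2700]);
translate([0, 100, 0]) cube([100, 4800, 2700]);
translate([2900, 100, 0]) cube([100, 4800, 2700]);


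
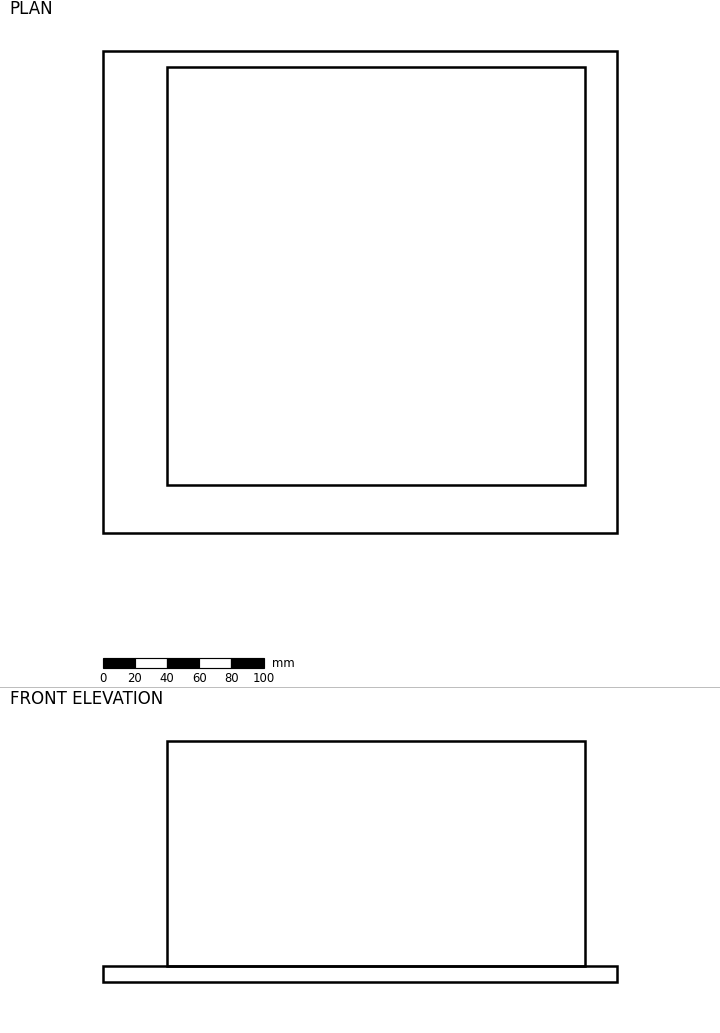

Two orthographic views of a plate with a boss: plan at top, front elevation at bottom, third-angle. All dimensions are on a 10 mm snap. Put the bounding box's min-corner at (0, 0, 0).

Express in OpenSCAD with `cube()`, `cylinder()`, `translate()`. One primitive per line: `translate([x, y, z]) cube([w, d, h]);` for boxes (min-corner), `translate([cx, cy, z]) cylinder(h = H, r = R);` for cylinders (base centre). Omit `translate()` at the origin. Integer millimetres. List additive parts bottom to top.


cube([320, 300, 10]);
translate([40, 30, 10]) cube([260, 260, 140]);


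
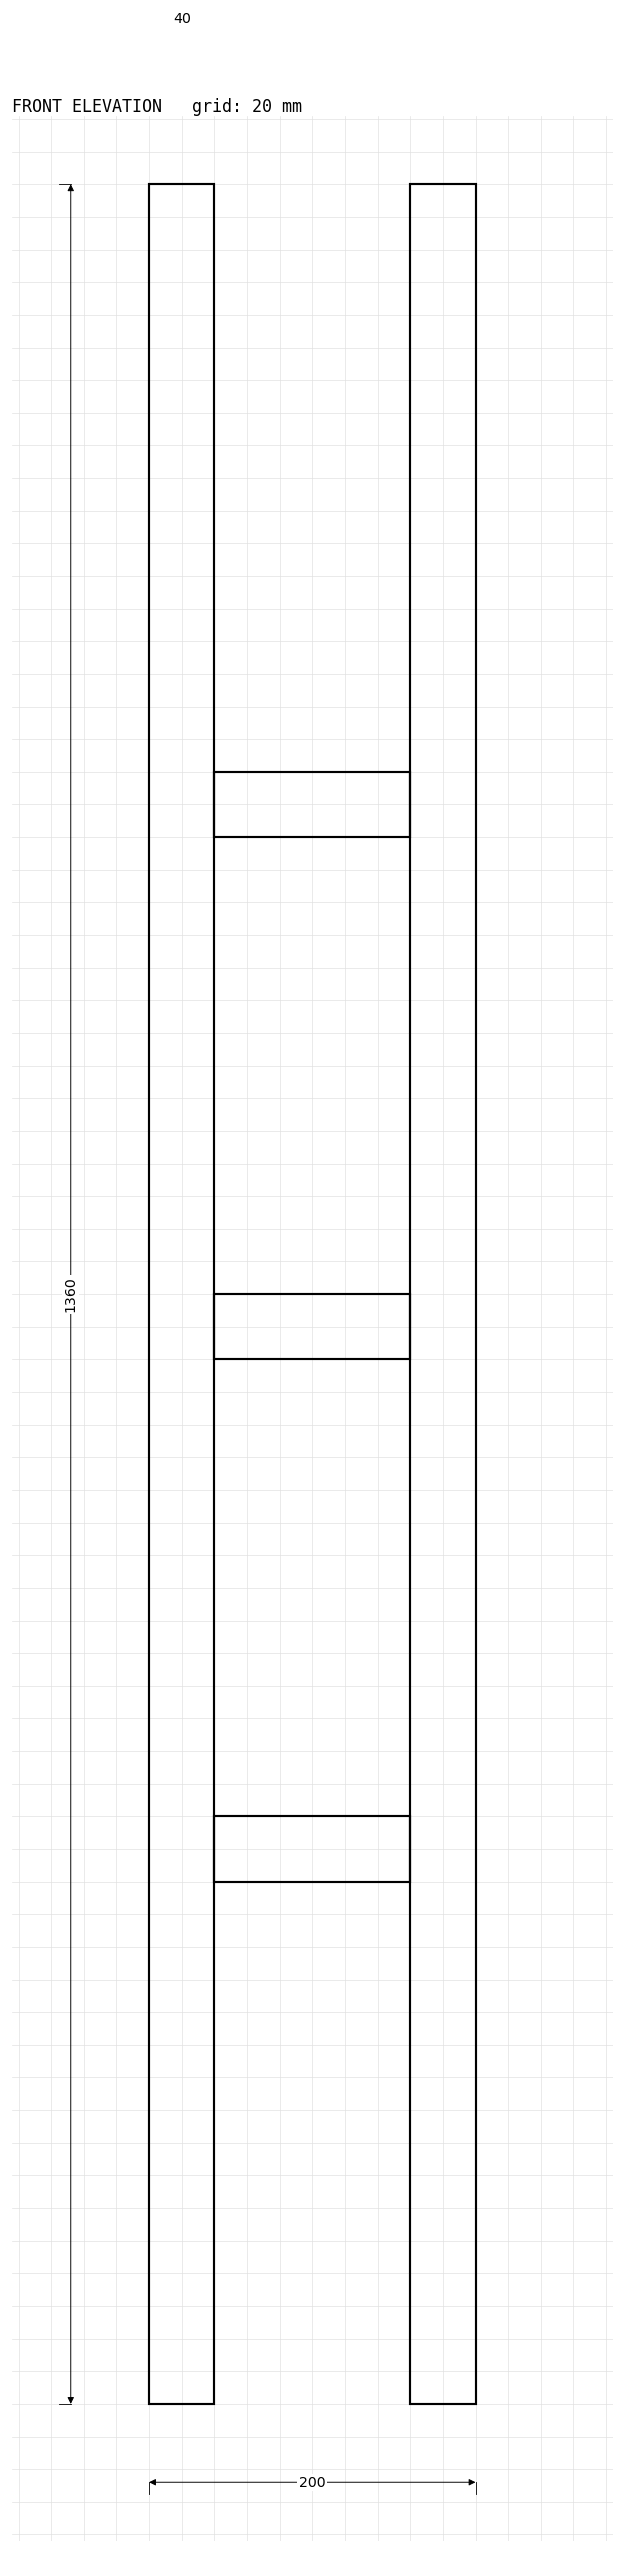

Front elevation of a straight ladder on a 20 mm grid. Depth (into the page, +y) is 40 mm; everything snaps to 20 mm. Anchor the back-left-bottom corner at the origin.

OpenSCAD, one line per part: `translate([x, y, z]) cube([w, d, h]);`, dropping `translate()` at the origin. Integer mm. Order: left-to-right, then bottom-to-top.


cube([40, 40, 1360]);
translate([40, 0, 320]) cube([120, 40, 40]);
translate([40, 0, 640]) cube([120, 40, 40]);
translate([40, 0, 960]) cube([120, 40, 40]);
translate([160, 0, 0]) cube([40, 40, 1360]);
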